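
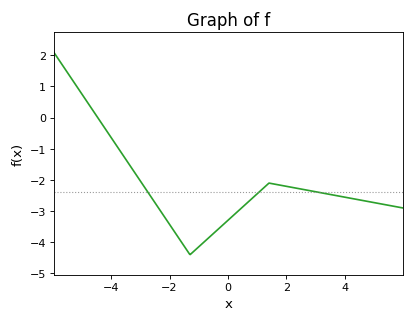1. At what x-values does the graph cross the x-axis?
-4.4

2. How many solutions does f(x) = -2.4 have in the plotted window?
3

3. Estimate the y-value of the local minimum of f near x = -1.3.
-4.4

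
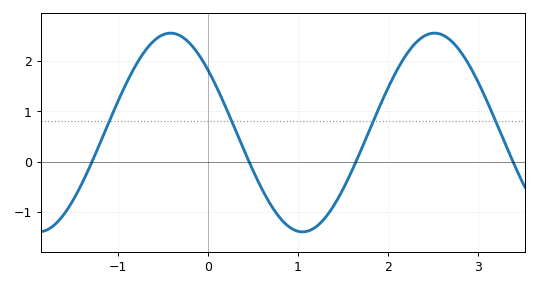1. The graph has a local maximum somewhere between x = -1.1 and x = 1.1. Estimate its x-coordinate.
-0.414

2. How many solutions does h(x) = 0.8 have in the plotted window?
4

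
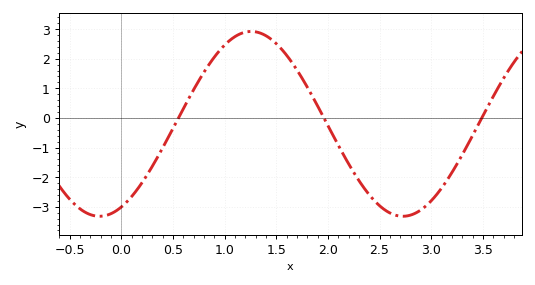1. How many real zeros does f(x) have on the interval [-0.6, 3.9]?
3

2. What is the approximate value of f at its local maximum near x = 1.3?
2.9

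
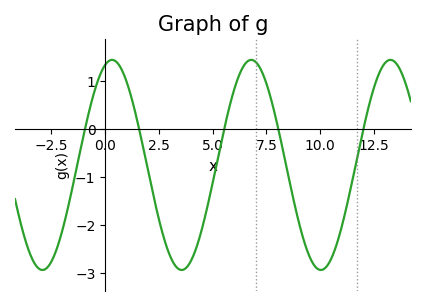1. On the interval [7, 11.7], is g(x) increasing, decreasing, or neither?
neither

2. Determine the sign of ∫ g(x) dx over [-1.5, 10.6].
negative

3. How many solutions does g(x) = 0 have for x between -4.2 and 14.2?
5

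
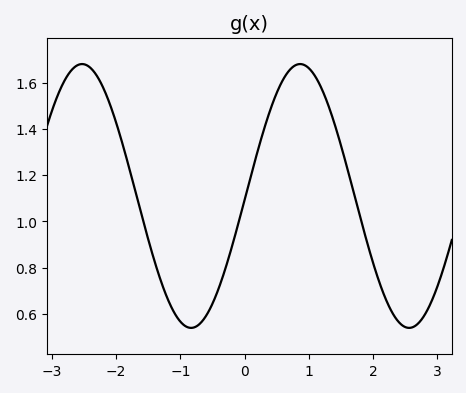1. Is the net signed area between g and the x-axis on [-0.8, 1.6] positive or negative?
positive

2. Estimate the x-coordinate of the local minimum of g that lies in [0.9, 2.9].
2.6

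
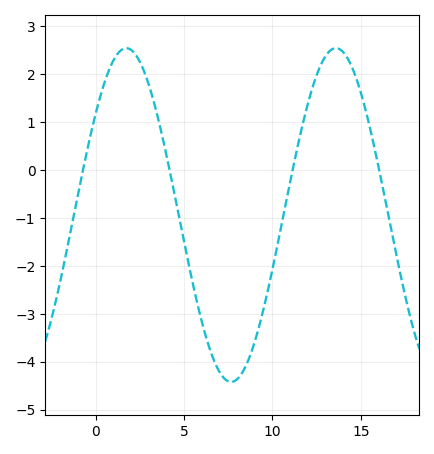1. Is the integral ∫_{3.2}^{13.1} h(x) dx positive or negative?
negative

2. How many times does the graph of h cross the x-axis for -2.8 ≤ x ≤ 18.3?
4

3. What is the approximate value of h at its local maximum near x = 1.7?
2.54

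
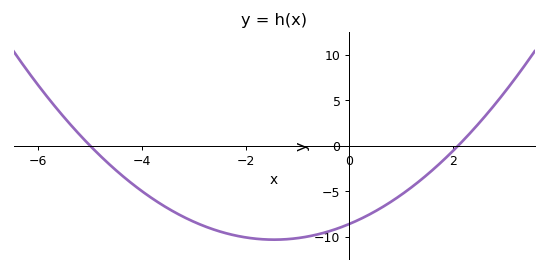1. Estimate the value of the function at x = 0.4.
-7.5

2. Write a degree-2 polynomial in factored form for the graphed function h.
y = 0.82(x + 5)(x - 2.1)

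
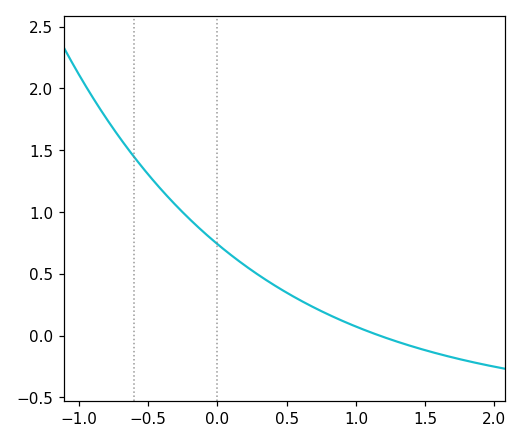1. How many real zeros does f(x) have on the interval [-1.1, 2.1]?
1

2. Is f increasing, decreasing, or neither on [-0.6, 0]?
decreasing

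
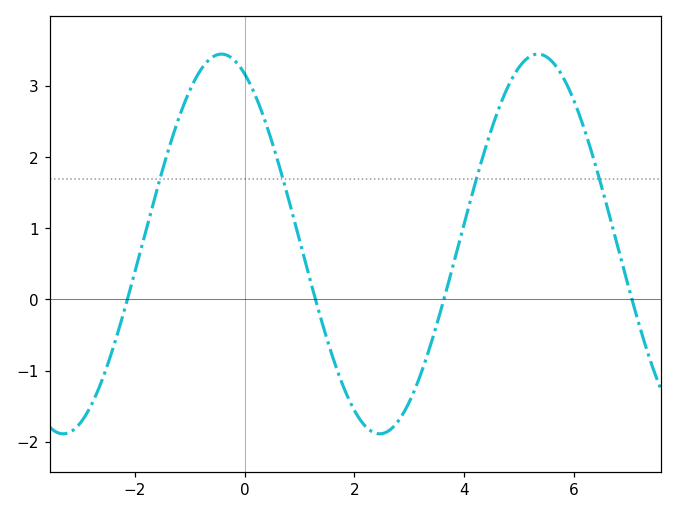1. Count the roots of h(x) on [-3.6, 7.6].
4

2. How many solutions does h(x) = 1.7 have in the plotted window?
4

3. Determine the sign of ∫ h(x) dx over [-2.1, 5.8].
positive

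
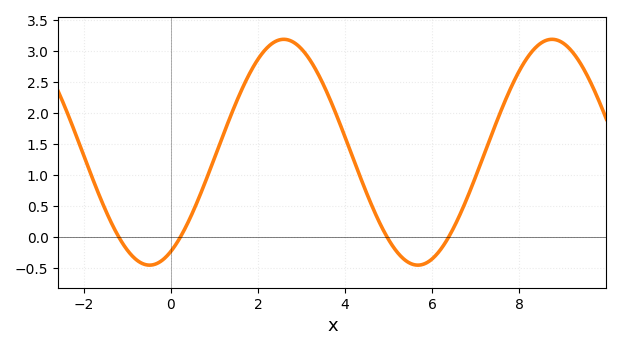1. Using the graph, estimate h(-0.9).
-0.3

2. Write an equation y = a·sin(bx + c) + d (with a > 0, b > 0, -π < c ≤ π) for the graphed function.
y = 1.82sin(1x - 1.1) + 1.37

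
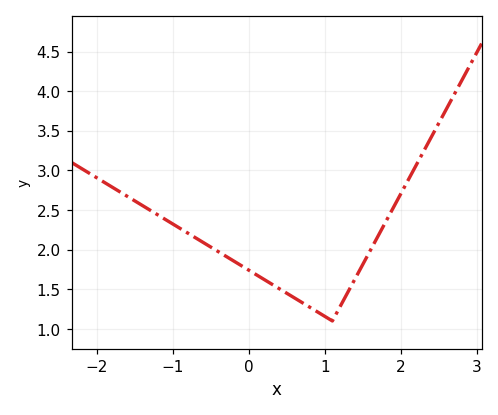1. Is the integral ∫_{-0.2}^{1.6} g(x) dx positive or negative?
positive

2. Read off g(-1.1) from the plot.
2.4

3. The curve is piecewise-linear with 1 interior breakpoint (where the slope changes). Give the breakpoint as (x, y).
(1.1, 1.1)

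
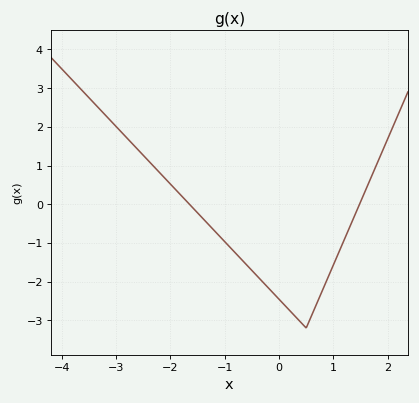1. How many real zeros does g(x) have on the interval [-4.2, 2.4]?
2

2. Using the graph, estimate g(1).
-1.6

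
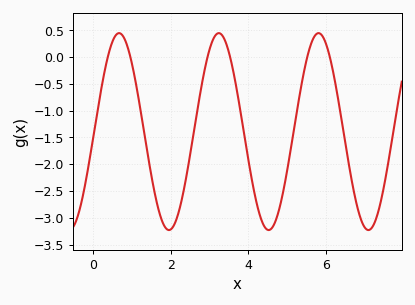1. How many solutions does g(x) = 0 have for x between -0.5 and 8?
6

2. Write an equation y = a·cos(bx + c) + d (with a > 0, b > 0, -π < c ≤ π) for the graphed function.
y = 1.84cos(2.4x - 1.6) - 1.39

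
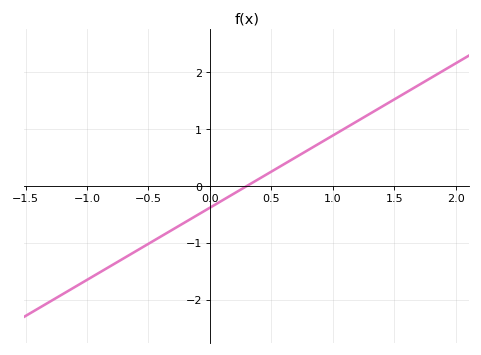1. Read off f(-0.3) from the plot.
-0.8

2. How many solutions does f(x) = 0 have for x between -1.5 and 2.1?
1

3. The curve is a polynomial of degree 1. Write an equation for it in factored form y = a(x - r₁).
y = 1.27(x - 0.3)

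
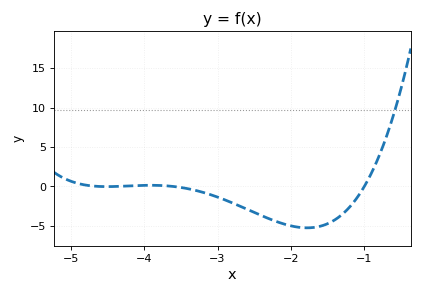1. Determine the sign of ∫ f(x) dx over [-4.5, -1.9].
negative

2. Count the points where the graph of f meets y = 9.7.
1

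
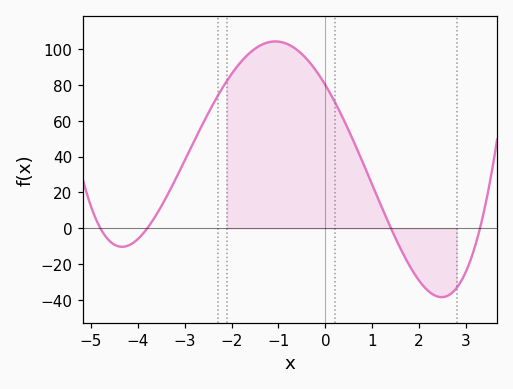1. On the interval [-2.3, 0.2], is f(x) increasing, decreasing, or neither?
neither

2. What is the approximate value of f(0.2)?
70.7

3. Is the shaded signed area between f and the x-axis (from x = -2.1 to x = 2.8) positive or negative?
positive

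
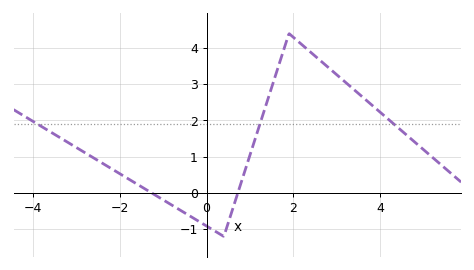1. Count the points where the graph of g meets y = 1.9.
3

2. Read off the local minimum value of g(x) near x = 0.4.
-1.2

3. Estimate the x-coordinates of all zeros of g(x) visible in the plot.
-1.26, 0.721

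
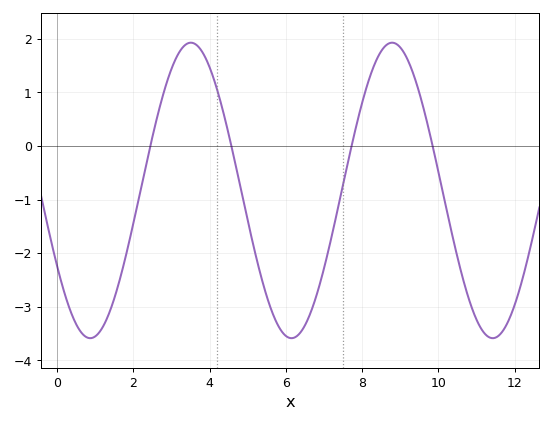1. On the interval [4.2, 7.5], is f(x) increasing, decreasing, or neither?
neither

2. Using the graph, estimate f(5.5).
-2.8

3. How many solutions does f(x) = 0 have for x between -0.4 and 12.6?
4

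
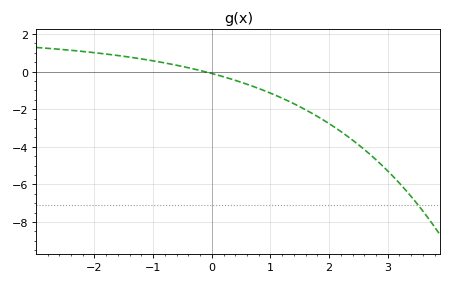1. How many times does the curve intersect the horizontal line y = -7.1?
1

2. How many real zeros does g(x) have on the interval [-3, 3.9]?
1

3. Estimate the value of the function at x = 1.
-1.2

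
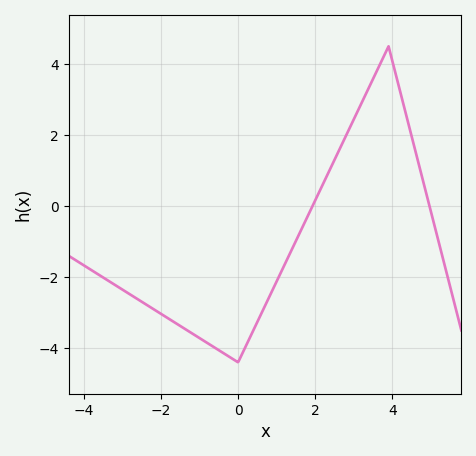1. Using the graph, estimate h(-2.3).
-2.8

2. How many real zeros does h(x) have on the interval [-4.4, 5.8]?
2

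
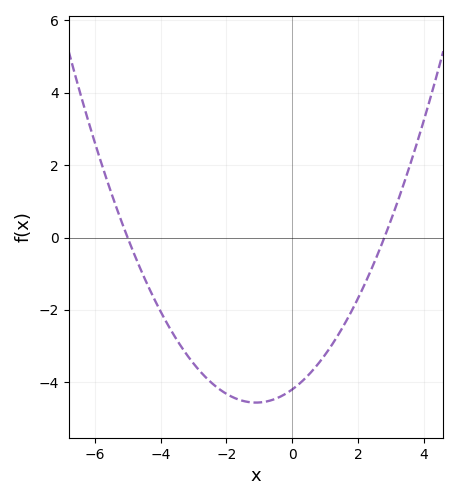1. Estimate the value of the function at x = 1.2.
-2.98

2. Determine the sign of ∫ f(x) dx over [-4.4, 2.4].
negative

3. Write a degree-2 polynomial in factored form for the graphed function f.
y = 0.3(x + 5)(x - 2.8)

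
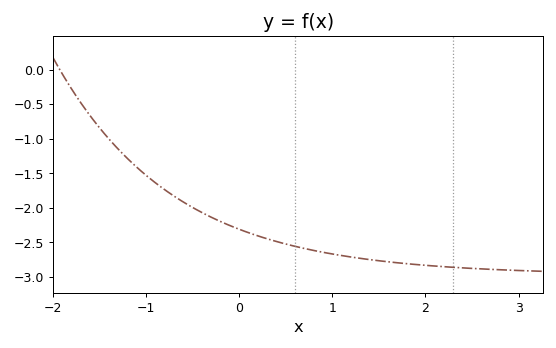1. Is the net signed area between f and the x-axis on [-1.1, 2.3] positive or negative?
negative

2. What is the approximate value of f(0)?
-2.31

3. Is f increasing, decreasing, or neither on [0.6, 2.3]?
decreasing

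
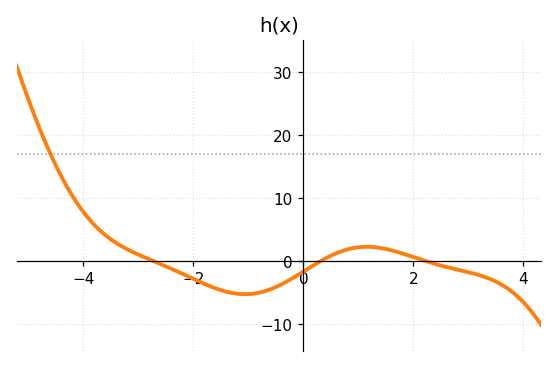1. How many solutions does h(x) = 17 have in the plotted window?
1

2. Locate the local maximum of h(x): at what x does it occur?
1.15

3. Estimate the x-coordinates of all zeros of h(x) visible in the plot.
-2.73, 0.321, 2.21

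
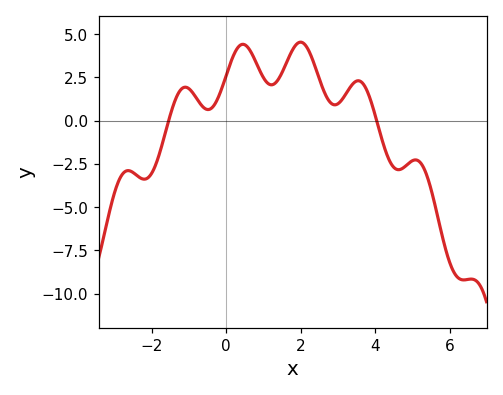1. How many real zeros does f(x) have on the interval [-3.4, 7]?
2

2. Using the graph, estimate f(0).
2.63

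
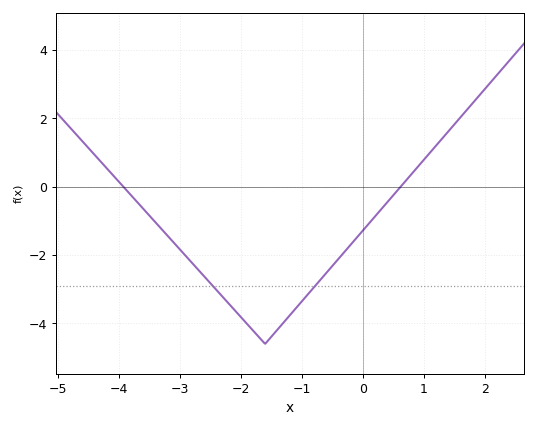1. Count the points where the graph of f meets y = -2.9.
2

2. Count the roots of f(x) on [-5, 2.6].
2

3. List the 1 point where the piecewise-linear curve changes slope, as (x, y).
(-1.6, -4.6)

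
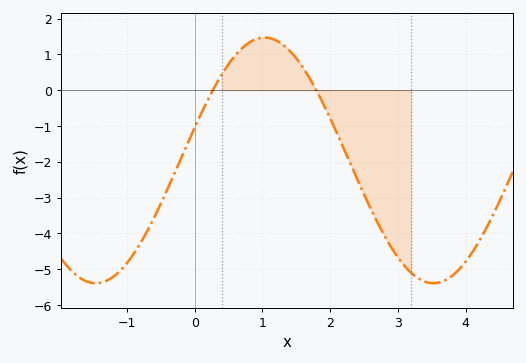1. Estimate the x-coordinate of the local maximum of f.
1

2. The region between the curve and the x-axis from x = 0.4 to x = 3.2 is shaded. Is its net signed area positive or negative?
negative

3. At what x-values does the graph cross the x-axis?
0.3, 1.8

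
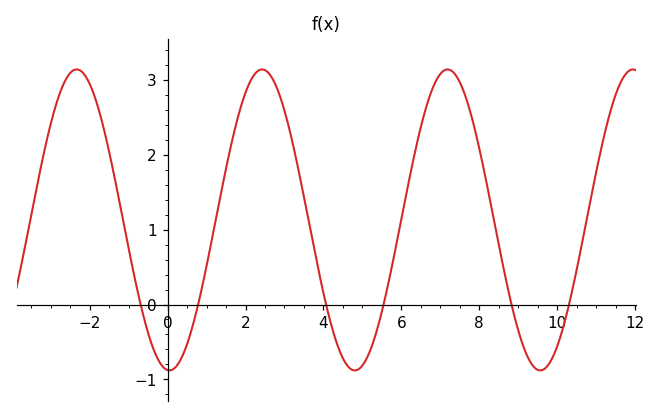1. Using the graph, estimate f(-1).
0.8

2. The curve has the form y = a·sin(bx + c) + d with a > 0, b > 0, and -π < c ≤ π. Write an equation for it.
y = 2.01sin(1.3x - 1.6) + 1.13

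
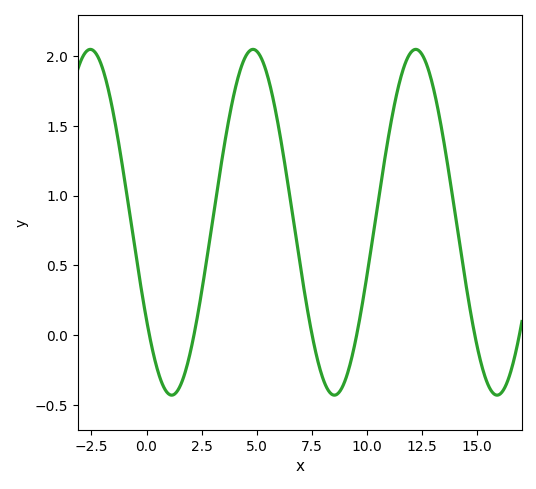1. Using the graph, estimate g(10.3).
0.723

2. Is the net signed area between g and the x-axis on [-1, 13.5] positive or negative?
positive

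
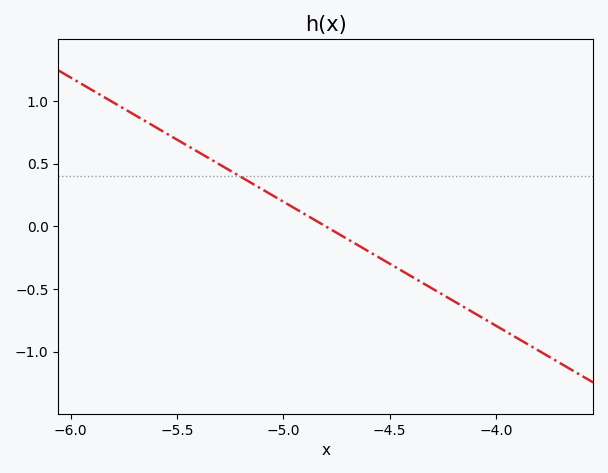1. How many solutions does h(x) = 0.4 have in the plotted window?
1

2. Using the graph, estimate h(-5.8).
0.99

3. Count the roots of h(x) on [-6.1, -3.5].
1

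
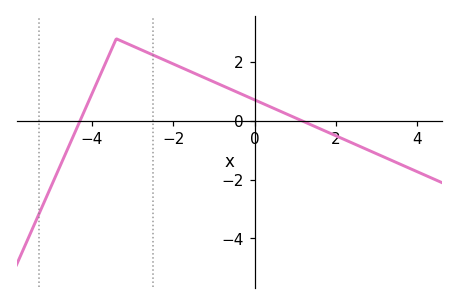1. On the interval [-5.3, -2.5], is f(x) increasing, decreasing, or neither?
neither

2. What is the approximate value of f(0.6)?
0.4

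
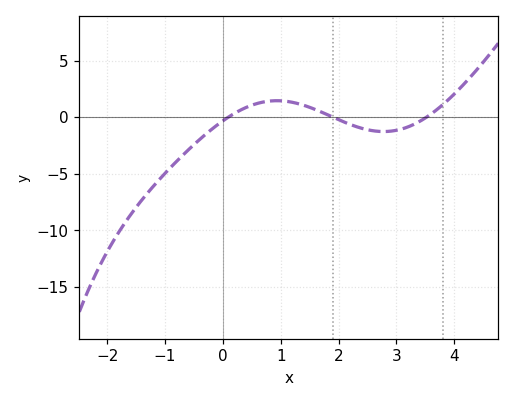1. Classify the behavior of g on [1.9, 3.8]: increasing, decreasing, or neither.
neither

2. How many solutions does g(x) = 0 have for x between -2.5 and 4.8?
3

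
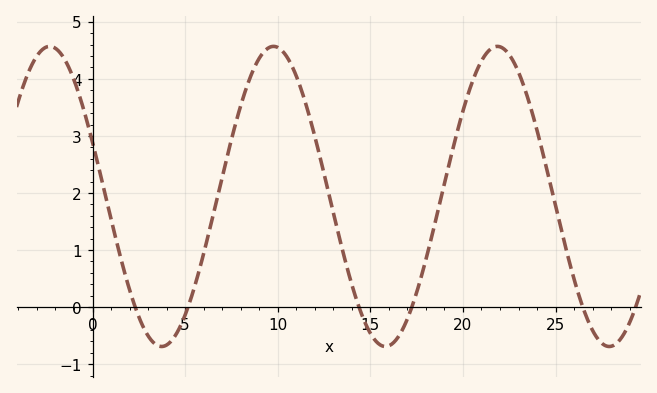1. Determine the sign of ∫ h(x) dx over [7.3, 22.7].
positive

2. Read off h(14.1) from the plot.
0.3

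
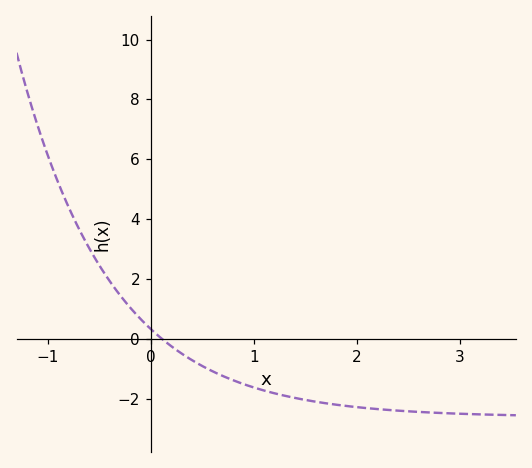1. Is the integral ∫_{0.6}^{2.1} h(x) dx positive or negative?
negative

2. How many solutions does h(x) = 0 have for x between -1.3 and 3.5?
1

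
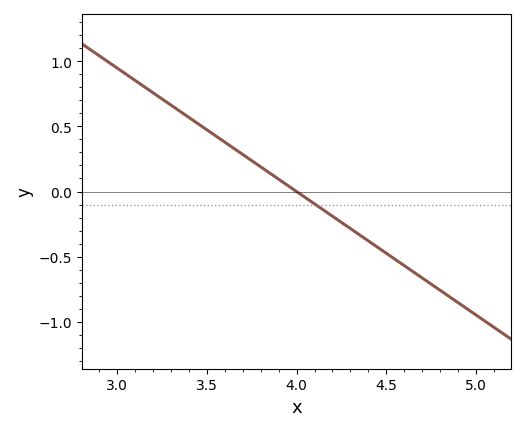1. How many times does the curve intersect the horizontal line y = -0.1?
1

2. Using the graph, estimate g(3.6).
0.4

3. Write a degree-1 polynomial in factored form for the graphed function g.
y = -0.95(x - 4)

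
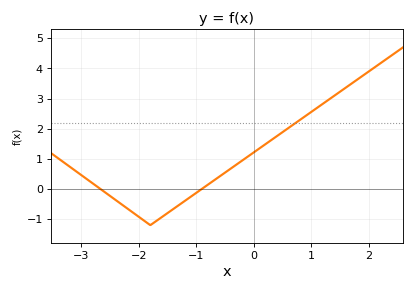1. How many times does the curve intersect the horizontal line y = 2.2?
1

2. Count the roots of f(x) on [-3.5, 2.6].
2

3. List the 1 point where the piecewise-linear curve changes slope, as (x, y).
(-1.8, -1.2)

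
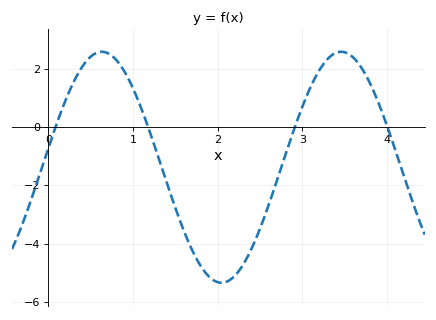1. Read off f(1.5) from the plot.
-2.8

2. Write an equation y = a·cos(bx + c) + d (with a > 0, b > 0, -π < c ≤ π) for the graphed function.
y = 3.96cos(2.2x - 1.4) - 1.38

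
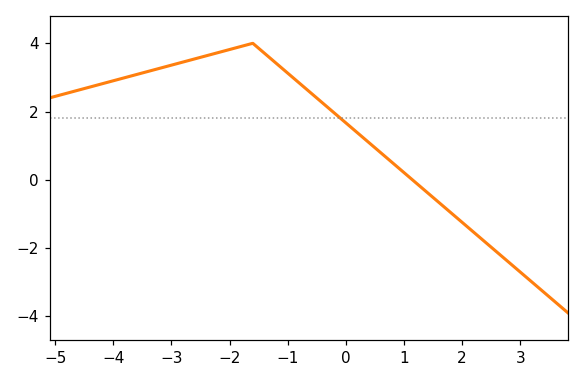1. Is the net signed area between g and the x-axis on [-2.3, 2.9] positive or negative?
positive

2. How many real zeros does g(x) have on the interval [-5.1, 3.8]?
1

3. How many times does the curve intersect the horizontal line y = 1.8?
1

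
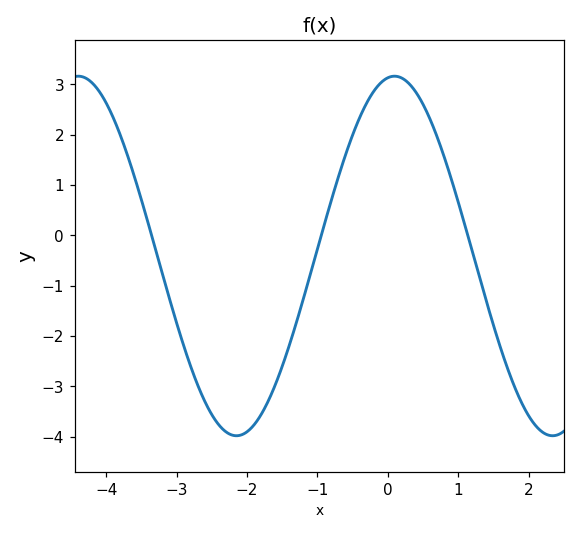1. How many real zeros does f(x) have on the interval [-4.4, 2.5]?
3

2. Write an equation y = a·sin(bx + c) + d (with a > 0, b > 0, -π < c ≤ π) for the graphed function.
y = 3.57sin(1.4x + 1.44) - 0.41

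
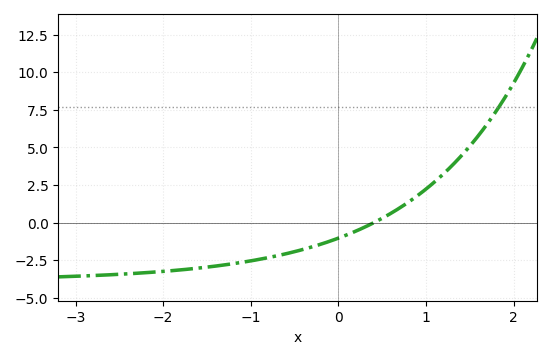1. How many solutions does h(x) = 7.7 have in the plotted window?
1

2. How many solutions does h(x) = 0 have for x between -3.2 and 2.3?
1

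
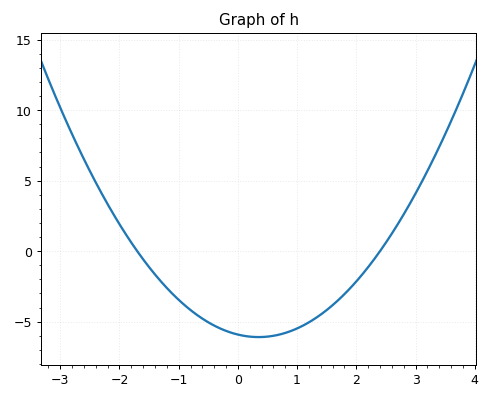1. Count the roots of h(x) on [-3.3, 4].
2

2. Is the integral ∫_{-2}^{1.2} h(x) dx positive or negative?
negative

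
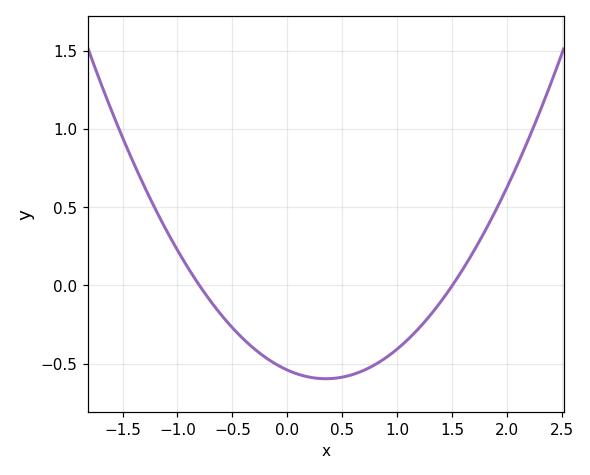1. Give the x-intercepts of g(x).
-0.8, 1.5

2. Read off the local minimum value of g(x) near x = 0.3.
-0.6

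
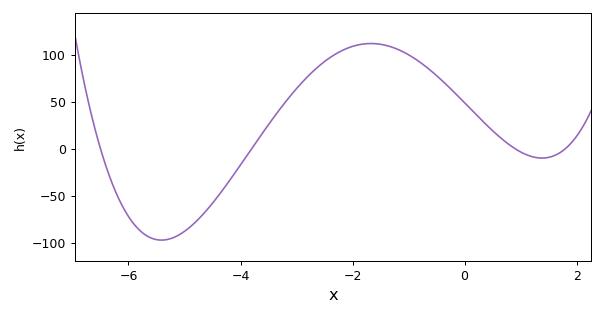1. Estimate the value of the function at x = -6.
-72.2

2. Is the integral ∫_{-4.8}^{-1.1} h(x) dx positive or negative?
positive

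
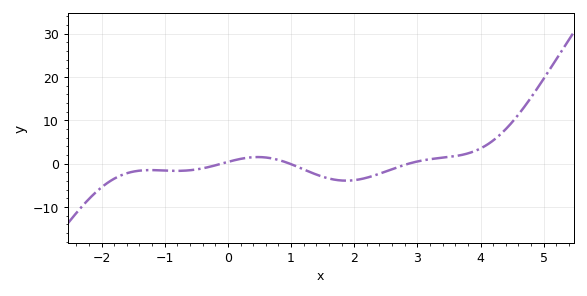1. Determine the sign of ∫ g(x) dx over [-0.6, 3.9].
negative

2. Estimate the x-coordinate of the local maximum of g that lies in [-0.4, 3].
0.472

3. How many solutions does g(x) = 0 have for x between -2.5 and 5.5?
3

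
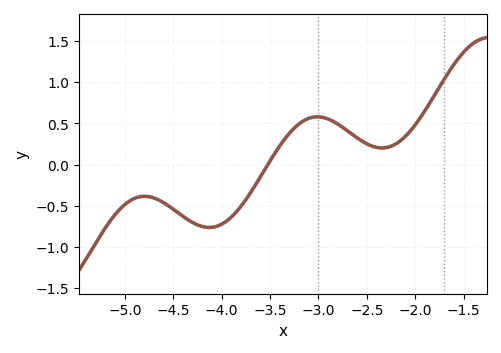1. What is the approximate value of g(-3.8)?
-0.506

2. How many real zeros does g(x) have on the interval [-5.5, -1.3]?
1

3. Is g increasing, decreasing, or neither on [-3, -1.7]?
neither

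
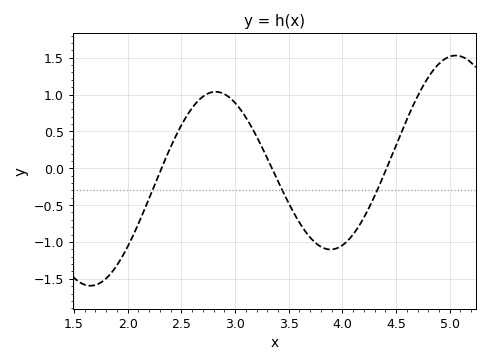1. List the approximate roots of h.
2.31, 3.34, 4.41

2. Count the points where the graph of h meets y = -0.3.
3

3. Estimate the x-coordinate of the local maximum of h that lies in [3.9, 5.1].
5.05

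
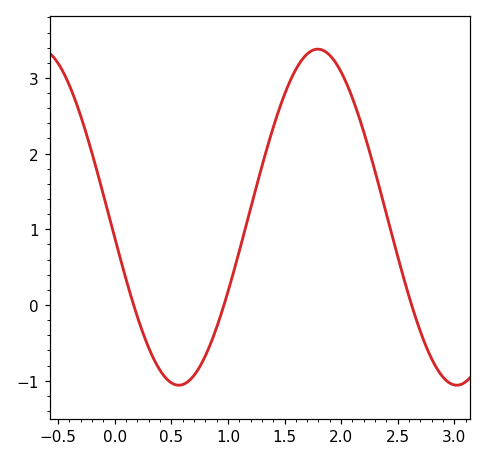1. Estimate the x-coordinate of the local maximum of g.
1.8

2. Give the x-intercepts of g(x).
0.15, 0.95, 2.6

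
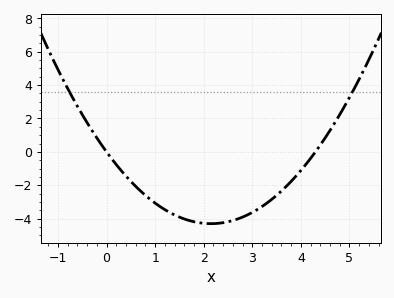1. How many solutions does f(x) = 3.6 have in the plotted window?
2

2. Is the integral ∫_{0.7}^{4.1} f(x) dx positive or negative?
negative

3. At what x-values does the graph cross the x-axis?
0, 4.3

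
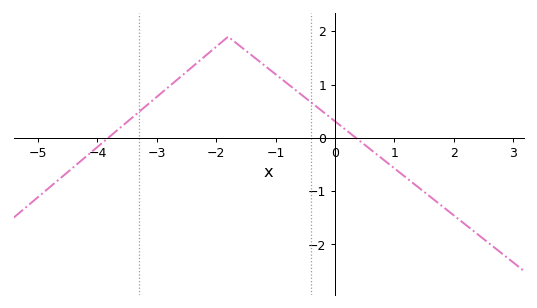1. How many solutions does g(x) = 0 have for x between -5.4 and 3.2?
2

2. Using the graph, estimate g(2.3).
-1.7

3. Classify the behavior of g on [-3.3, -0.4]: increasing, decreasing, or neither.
neither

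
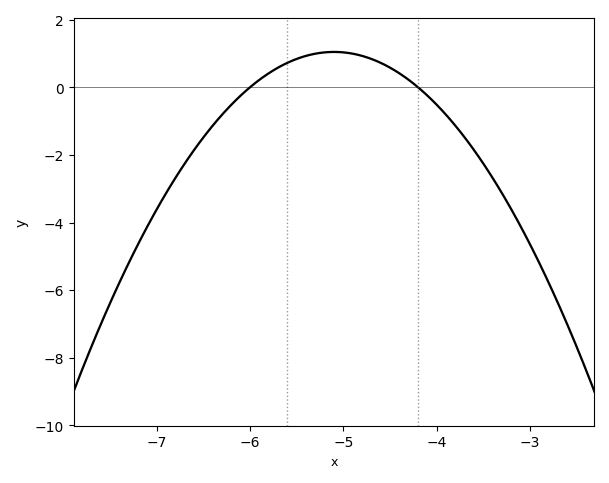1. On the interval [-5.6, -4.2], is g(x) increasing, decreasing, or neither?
neither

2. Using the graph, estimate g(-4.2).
0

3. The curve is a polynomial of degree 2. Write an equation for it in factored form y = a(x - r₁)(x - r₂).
y = -1.29(x + 6)(x + 4.2)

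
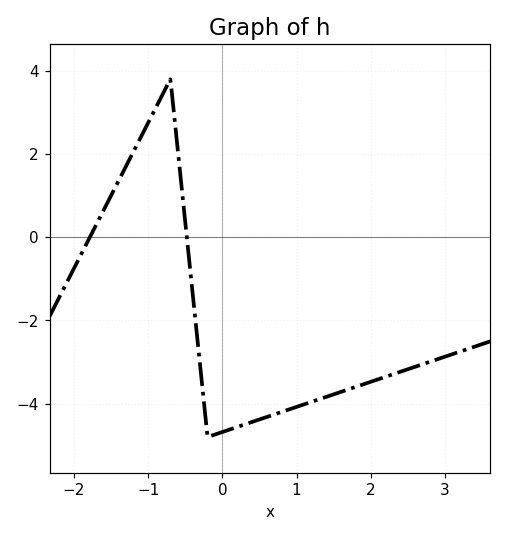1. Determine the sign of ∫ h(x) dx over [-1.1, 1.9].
negative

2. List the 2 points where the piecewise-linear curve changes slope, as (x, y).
(-0.7, 3.8); (-0.2, -4.8)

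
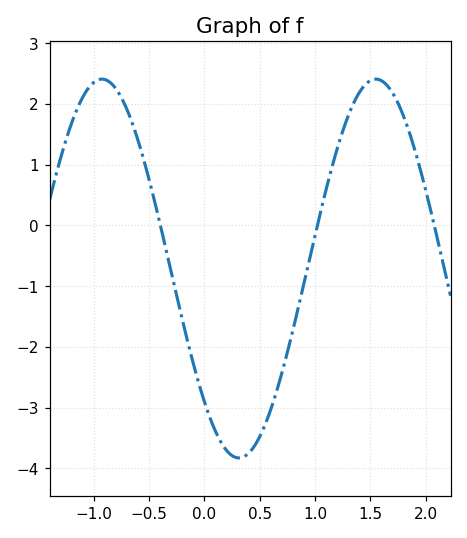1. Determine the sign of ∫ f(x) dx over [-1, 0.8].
negative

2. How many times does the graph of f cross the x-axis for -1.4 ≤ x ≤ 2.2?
3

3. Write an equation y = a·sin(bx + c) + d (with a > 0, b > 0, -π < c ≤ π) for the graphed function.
y = 3.12sin(2.54x - 2.36) - 0.71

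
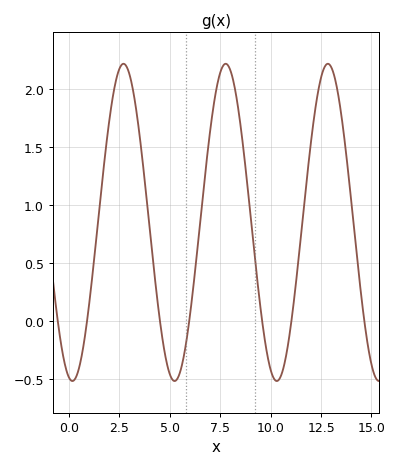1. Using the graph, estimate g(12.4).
2.02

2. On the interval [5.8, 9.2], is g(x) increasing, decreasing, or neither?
neither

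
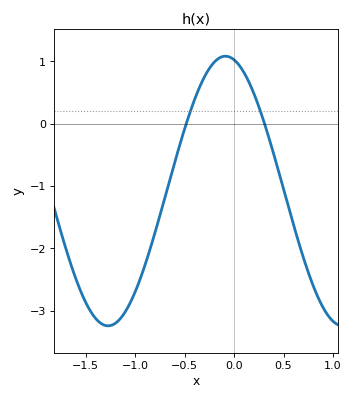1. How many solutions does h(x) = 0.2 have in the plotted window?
2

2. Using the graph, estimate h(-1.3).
-3.23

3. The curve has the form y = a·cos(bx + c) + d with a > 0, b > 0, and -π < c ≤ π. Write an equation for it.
y = 2.16cos(2.65x + 0.232) - 1.08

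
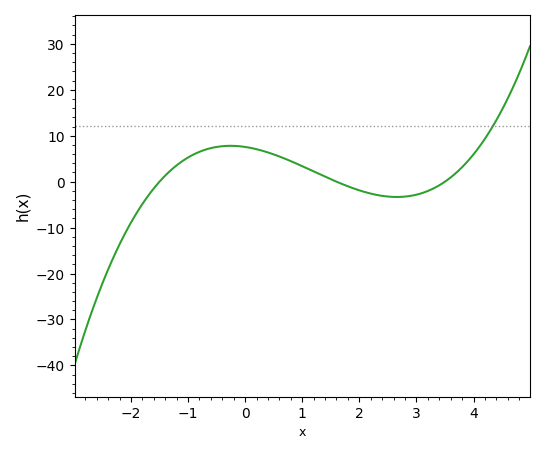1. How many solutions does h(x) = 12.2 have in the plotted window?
1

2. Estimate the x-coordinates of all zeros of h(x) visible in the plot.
-1.6, 1.6, 3.6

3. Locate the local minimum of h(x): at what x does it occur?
2.6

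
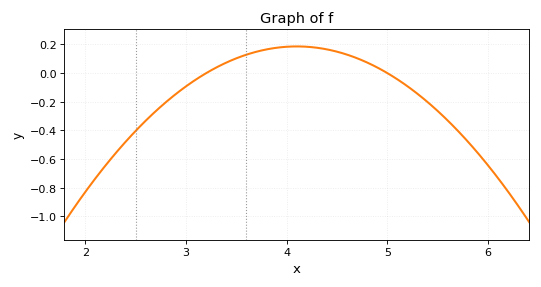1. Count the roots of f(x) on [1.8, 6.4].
2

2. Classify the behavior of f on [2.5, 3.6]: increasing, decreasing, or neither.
increasing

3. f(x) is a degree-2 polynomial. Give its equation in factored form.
y = -0.23(x - 3.2)(x - 5)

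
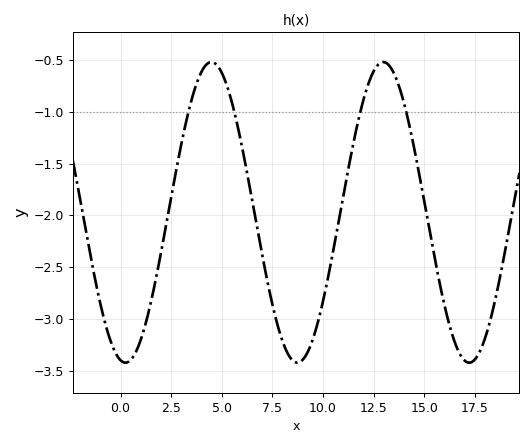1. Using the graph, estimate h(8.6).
-3.4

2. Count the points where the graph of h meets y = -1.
4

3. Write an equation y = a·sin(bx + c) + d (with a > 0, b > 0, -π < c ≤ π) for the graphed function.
y = 1.45sin(0.74x - 1.8) - 1.97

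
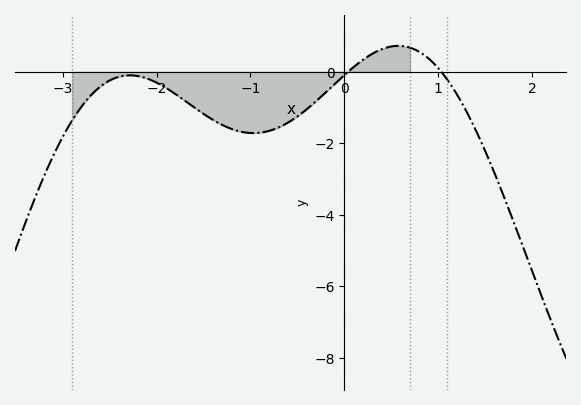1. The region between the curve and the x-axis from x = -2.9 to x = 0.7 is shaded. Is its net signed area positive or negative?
negative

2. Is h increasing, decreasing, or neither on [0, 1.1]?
neither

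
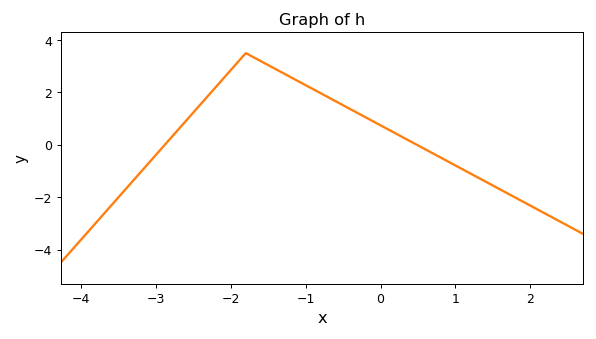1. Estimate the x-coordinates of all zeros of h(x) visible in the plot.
-2.88, 0.487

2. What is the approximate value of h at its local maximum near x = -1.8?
3.5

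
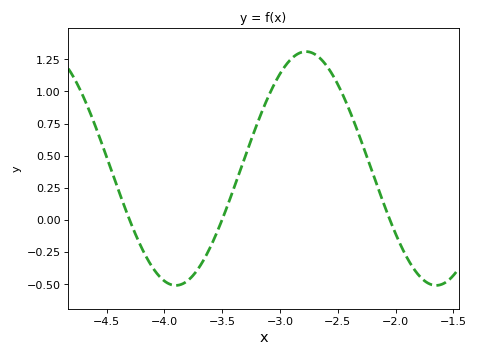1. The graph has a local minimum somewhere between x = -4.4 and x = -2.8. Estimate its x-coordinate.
-3.9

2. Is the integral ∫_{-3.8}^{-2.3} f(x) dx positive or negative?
positive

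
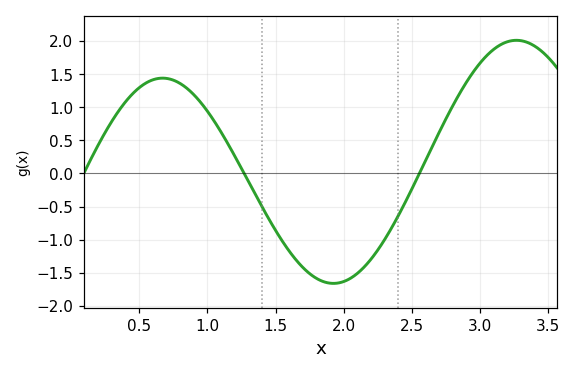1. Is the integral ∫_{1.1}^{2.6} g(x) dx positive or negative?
negative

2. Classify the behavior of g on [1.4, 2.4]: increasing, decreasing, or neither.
neither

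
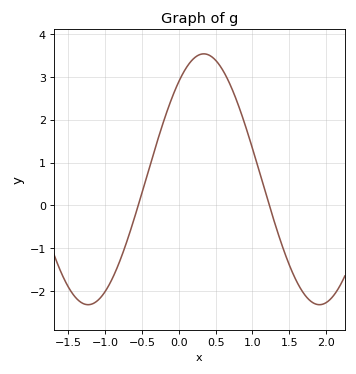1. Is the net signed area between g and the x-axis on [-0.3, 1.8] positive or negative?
positive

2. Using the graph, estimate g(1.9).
-2.3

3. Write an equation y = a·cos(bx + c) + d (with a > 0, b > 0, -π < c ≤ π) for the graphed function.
y = 2.92cos(2x - 0.68) + 0.61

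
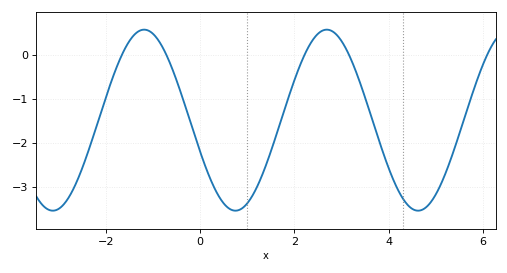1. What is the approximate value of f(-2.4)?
-2.3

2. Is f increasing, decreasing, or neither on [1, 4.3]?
neither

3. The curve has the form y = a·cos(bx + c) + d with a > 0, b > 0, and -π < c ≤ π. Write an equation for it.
y = 2.06cos(1.6x + 1.9) - 1.49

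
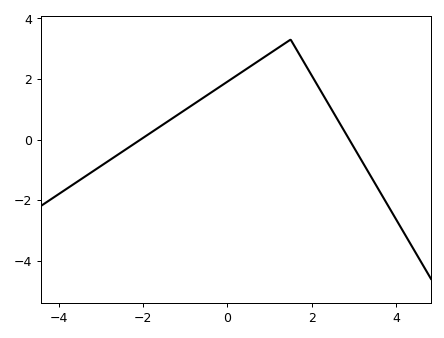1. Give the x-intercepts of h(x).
-2, 2.8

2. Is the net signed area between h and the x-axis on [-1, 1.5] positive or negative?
positive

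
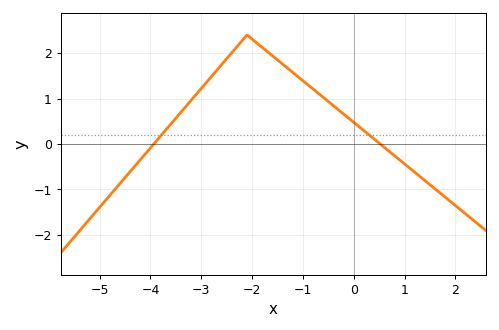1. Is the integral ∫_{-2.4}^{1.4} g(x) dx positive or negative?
positive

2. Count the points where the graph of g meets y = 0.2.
2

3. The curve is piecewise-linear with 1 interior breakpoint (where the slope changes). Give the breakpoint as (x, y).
(-2.1, 2.4)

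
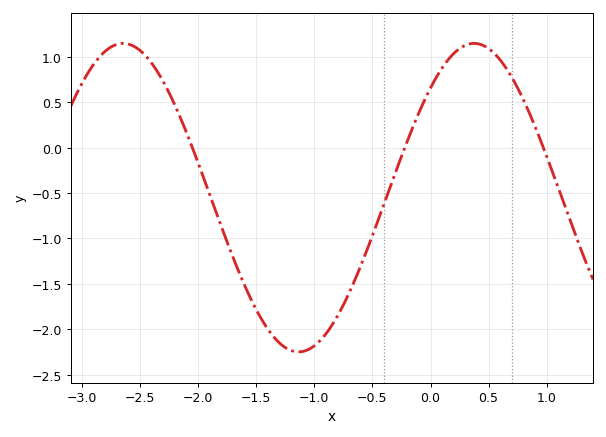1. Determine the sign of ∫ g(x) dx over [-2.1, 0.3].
negative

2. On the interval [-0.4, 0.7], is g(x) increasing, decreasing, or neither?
neither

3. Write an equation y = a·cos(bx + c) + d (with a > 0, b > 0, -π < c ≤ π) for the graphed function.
y = 1.7cos(2.08x - 0.78) - 0.55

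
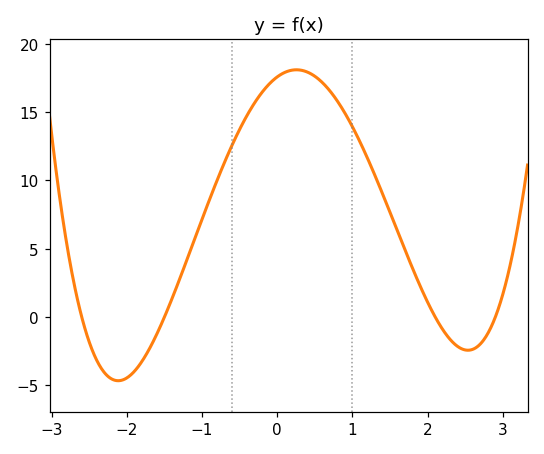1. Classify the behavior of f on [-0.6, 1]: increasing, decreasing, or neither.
neither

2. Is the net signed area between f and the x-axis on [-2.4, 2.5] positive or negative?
positive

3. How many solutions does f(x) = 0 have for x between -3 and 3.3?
4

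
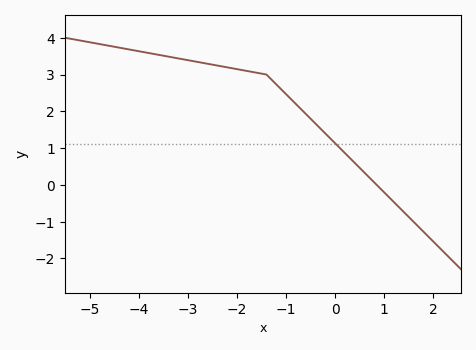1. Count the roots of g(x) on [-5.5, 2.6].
1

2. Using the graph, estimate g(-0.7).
2.1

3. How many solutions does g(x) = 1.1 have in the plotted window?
1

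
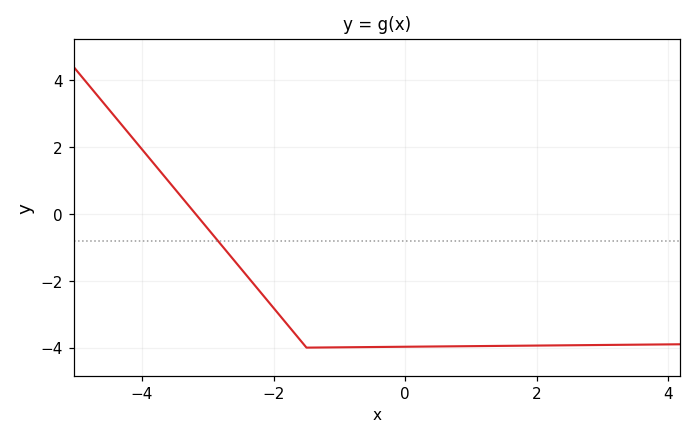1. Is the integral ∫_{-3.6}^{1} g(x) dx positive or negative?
negative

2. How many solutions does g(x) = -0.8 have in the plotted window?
1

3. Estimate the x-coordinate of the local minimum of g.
-1.4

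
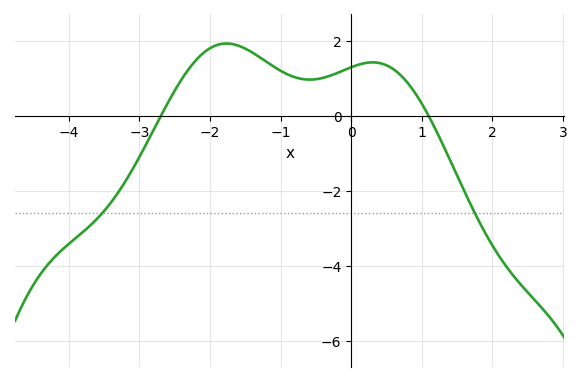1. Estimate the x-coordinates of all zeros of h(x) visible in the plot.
-2.6, 1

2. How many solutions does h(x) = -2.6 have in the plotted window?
2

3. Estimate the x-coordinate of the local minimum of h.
-0.6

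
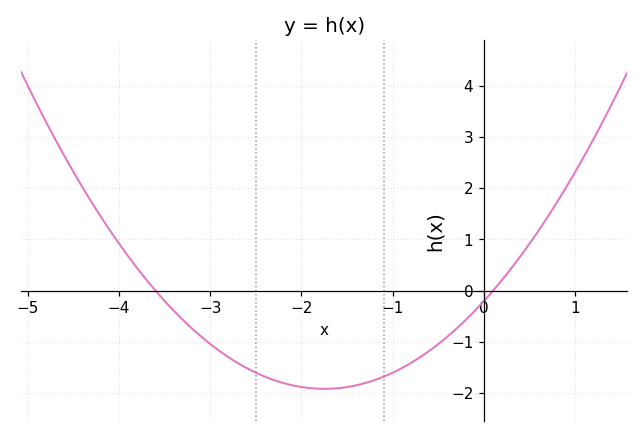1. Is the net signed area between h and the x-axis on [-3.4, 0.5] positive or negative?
negative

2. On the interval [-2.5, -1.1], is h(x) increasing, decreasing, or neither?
neither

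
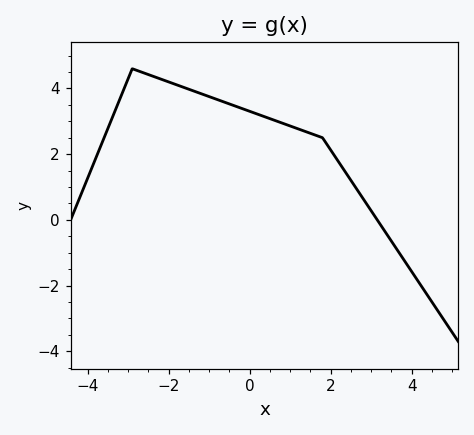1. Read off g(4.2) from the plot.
-1.94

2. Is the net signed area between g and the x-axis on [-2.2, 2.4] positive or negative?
positive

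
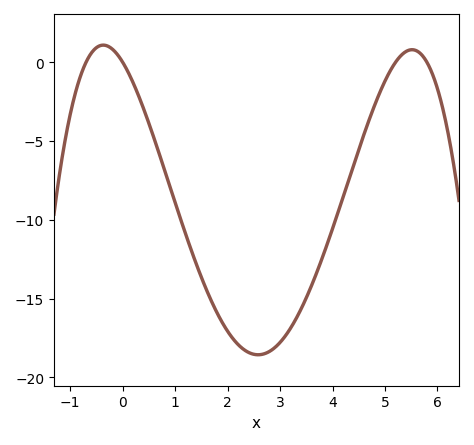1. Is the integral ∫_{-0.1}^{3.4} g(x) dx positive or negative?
negative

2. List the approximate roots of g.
-0.7, 0, 5.2, 5.8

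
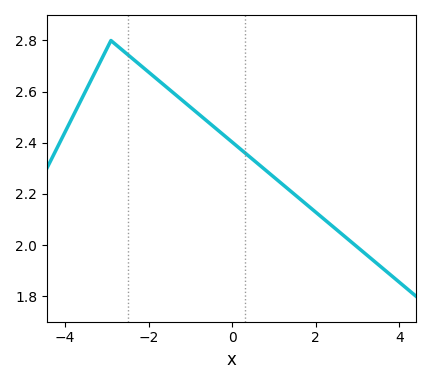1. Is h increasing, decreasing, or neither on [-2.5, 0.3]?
decreasing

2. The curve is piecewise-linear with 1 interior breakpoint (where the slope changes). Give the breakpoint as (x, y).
(-2.9, 2.8)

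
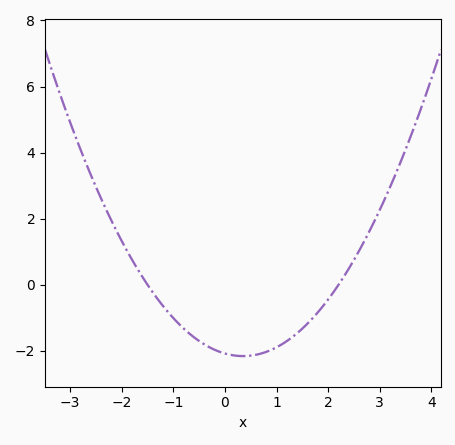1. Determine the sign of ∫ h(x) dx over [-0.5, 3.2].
negative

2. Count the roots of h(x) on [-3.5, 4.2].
2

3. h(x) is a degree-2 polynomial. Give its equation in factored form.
y = 0.63(x + 1.5)(x - 2.2)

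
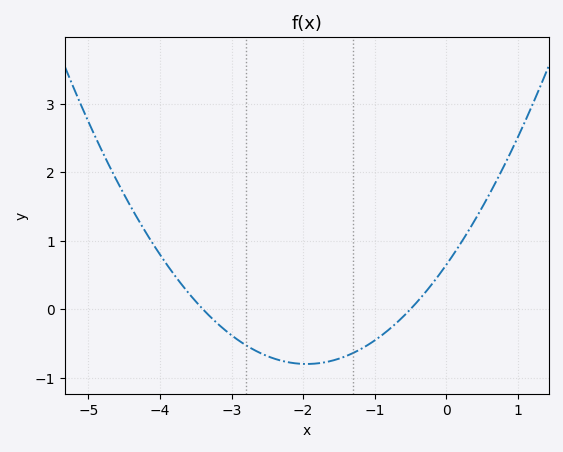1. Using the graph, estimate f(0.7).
1.87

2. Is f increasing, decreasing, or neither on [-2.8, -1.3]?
neither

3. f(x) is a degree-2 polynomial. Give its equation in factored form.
y = 0.38(x + 3.4)(x + 0.5)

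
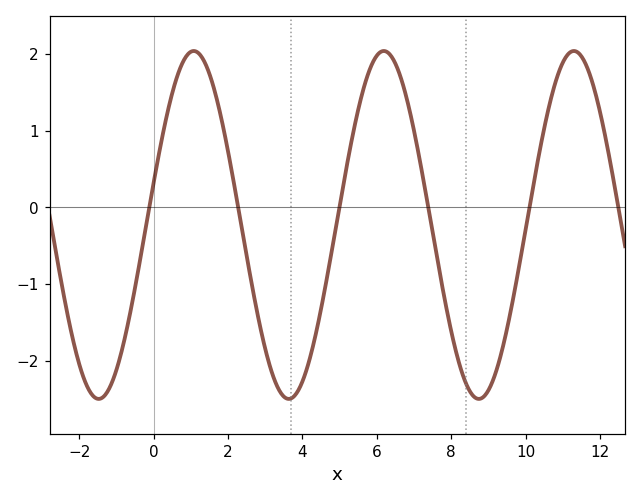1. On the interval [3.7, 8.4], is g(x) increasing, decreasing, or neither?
neither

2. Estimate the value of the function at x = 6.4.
1.96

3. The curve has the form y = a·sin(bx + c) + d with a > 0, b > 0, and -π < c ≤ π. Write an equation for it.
y = 2.27sin(1.23x + 0.242) - 0.23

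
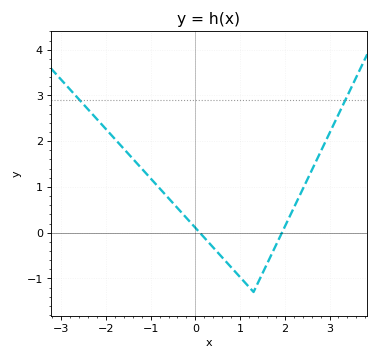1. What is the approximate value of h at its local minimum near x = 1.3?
-1.3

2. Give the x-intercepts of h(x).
0.1, 1.9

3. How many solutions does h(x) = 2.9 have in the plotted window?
2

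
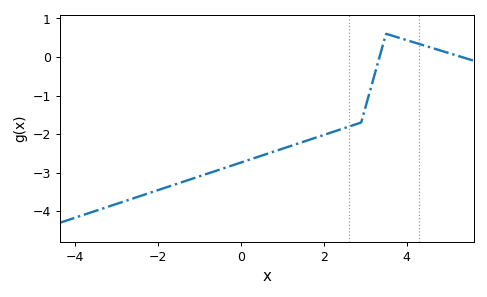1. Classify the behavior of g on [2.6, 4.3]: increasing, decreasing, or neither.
neither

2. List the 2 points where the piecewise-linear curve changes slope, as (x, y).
(2.9, -1.7); (3.5, 0.6)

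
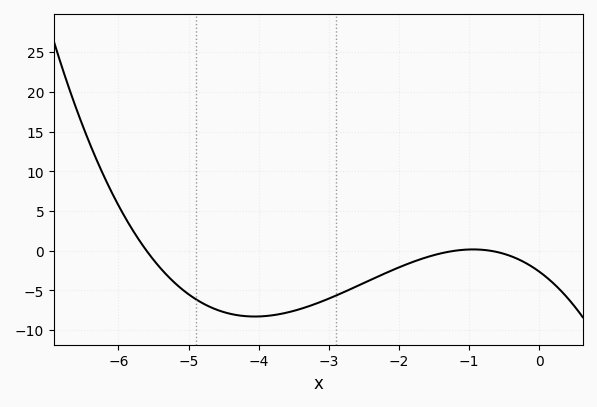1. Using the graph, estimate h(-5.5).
-1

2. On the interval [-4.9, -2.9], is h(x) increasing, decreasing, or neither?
neither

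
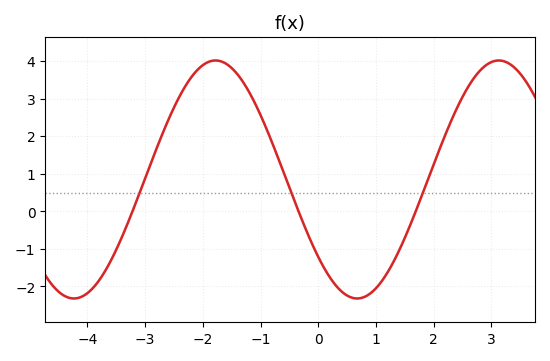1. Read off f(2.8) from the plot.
3.7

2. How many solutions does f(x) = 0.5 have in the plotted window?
3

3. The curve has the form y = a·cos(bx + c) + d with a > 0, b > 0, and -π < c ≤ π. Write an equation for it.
y = 3.17cos(1.3x + 2.3) + 0.85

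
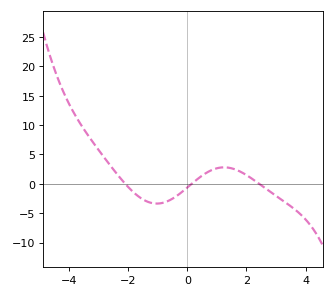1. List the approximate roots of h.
-2.1, 0.149, 2.43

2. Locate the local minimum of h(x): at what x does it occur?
-1.03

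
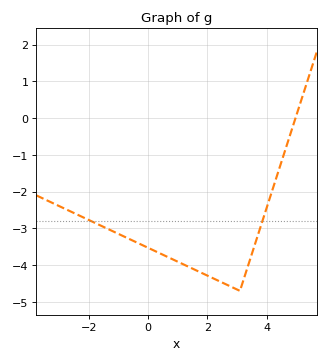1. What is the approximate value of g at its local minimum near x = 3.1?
-4.7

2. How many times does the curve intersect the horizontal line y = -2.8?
2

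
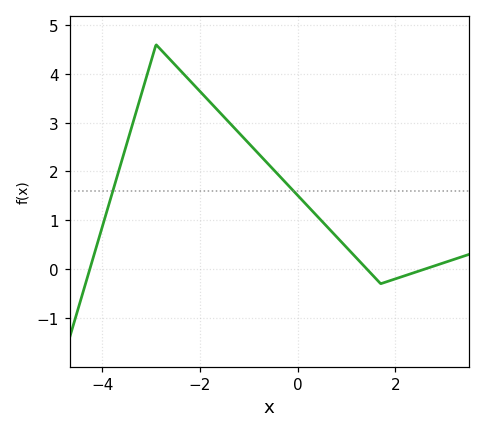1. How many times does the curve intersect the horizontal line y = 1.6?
2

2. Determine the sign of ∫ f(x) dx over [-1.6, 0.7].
positive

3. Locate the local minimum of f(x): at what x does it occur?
1.6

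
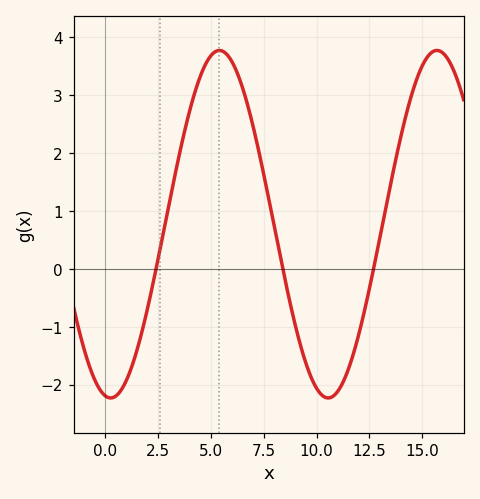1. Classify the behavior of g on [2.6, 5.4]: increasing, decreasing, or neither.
increasing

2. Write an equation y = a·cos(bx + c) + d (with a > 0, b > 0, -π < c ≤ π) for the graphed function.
y = 3cos(0.61x + 2.99) + 0.77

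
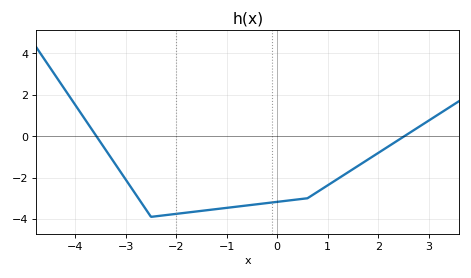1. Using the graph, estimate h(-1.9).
-3.8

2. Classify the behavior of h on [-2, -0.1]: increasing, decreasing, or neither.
increasing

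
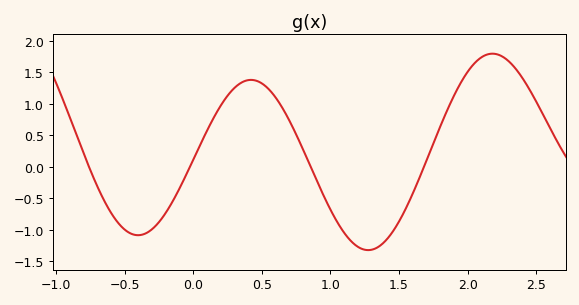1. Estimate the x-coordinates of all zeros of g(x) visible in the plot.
-0.759, -0.024, 0.856, 1.68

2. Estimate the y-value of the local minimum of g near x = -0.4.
-1.09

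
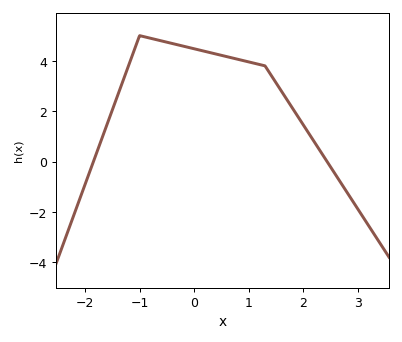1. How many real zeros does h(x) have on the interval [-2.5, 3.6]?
2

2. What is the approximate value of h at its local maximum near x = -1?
5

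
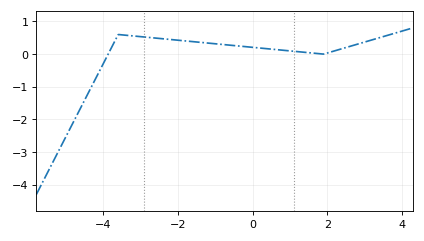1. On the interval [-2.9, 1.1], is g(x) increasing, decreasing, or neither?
decreasing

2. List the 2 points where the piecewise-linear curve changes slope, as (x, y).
(-3.6, 0.6); (1.9, 0)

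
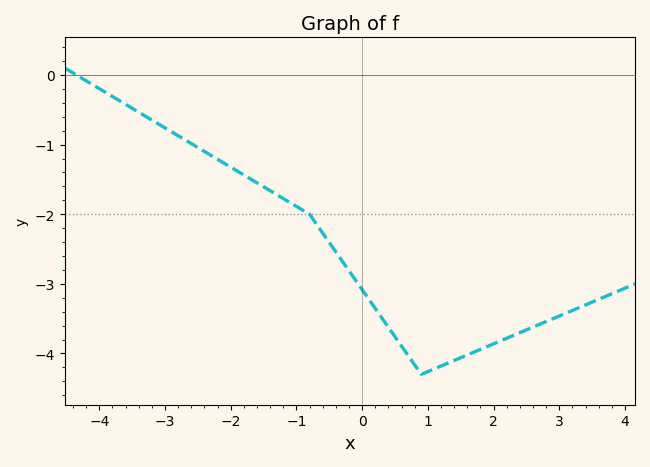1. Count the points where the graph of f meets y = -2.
1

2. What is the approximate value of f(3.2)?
-3.4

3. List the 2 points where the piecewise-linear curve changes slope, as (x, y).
(-0.8, -2); (0.9, -4.3)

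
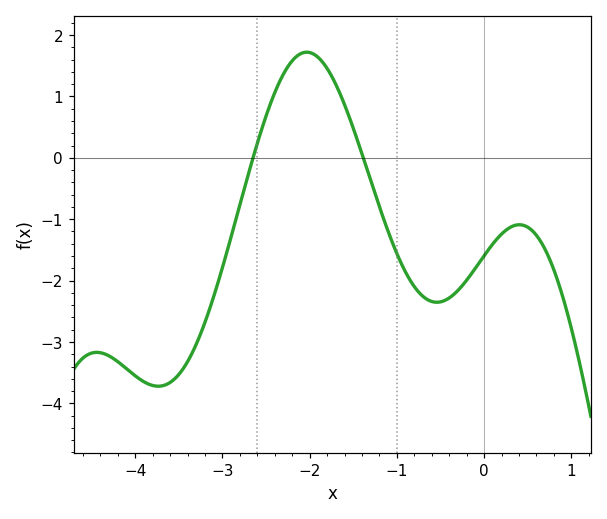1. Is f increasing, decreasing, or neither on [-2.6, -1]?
neither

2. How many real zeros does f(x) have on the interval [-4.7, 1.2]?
2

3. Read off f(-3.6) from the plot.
-3.66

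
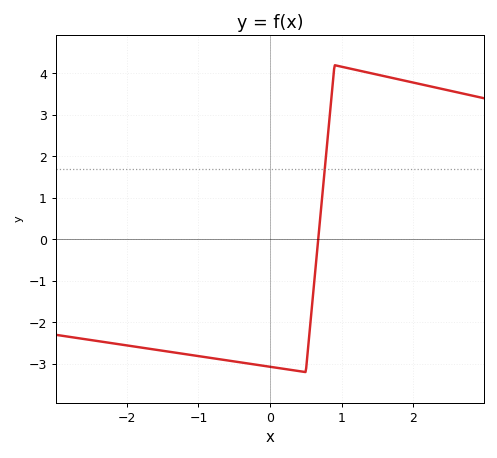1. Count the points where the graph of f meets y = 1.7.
1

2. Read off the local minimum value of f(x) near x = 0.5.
-3.2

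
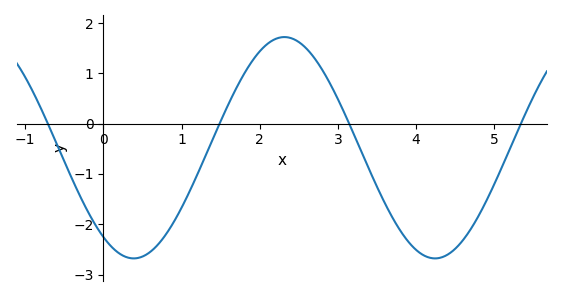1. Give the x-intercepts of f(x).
-0.7, 1.5, 3.1, 5.3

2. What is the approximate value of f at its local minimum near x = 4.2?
-2.7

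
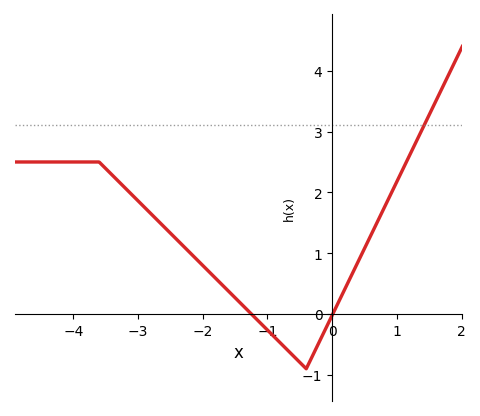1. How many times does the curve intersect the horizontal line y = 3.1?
1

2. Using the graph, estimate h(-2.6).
1.44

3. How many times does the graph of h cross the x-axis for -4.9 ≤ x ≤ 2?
2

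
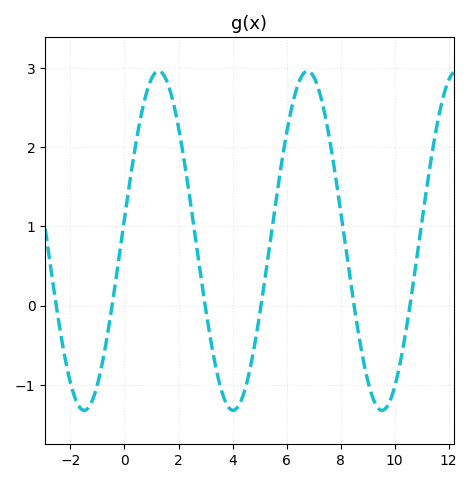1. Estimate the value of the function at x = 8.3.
0.5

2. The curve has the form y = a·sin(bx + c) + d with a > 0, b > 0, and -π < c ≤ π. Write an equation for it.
y = 2.14sin(1.1x + 0.13) + 0.82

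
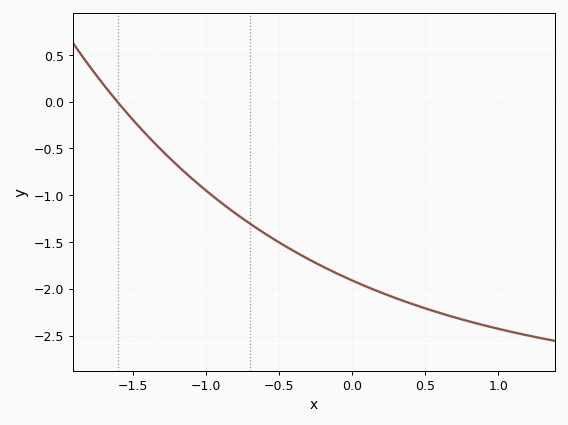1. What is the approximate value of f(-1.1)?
-0.815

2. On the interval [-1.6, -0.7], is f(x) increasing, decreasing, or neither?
decreasing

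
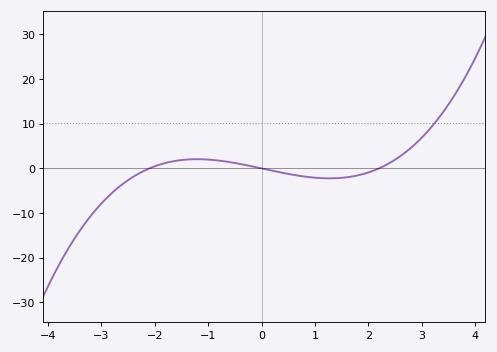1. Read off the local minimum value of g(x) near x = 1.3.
-2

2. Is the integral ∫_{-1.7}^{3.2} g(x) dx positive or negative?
positive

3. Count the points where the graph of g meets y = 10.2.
1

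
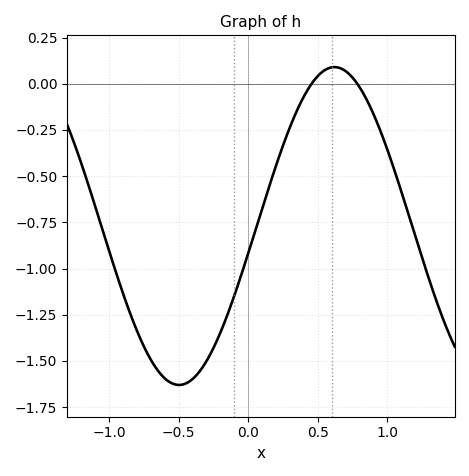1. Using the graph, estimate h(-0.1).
-1.14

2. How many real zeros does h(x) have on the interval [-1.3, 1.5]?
2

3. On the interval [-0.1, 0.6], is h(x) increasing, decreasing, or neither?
increasing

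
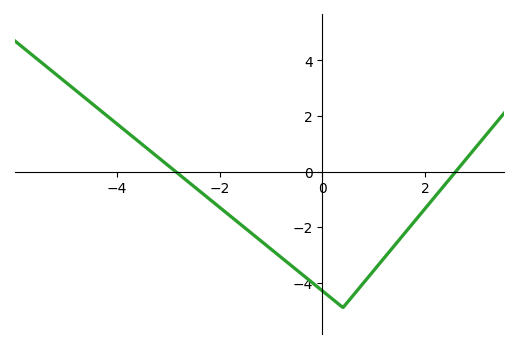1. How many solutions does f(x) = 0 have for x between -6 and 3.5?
2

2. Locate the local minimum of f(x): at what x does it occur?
0.399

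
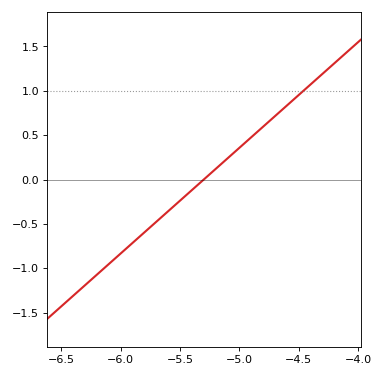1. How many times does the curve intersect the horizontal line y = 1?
1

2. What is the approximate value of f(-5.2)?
0.119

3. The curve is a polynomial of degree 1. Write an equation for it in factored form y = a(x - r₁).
y = 1.19(x + 5.3)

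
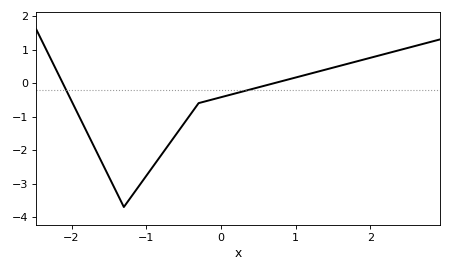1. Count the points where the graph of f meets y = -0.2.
2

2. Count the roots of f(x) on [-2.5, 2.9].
2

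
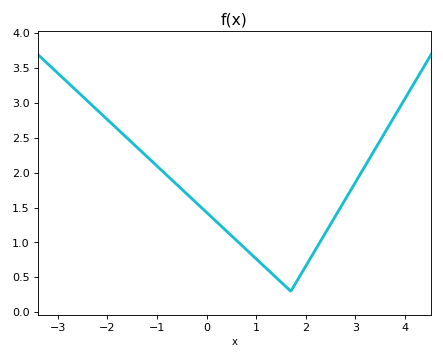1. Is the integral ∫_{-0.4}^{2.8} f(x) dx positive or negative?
positive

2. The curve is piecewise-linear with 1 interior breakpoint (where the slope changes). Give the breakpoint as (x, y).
(1.7, 0.3)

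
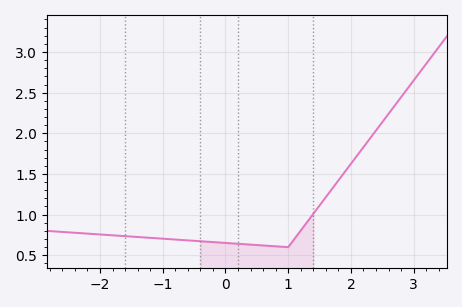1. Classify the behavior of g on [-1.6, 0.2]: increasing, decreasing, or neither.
decreasing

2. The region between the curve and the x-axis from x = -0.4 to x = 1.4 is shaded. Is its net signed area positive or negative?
positive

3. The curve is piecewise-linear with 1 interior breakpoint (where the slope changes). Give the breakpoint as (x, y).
(1, 0.6)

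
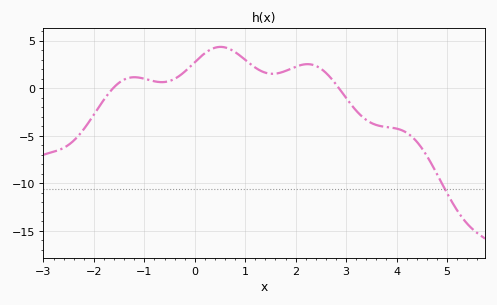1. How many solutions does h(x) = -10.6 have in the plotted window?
1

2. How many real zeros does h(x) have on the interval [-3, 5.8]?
2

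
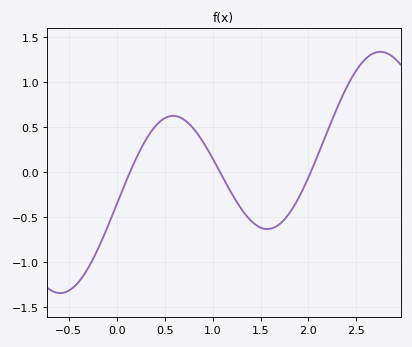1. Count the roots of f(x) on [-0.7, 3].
3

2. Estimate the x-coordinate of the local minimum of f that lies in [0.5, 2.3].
1.55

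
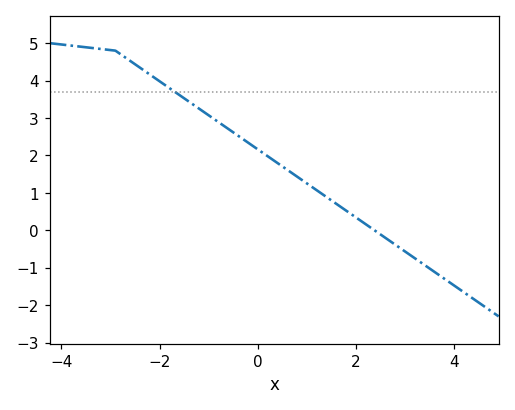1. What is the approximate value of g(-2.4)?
4.3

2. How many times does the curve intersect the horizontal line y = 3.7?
1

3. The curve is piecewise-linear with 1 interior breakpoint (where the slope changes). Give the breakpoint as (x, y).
(-2.9, 4.8)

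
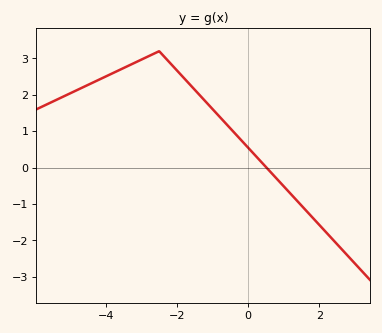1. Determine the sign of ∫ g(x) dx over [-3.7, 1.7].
positive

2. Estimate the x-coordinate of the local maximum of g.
-2.5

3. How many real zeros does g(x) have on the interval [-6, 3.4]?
1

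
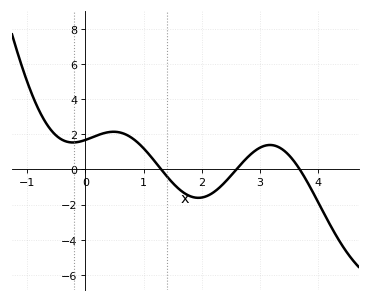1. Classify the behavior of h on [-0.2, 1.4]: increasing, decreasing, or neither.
neither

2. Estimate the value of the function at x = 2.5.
-0.37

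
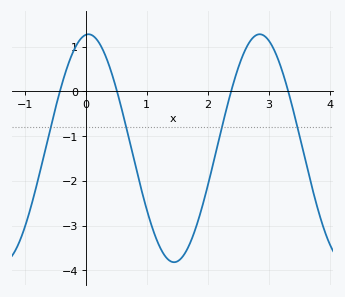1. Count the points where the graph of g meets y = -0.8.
4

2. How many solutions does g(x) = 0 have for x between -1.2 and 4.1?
4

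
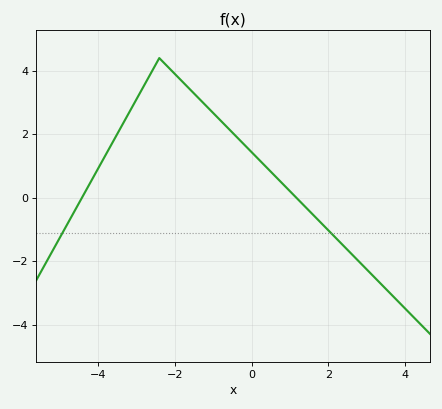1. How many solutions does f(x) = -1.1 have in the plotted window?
2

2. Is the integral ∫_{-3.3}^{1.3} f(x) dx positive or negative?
positive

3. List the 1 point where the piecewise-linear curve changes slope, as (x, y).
(-2.4, 4.4)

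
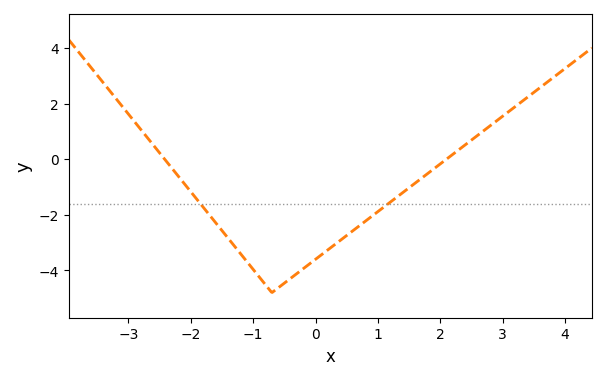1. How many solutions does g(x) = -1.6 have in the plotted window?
2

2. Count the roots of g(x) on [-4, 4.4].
2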